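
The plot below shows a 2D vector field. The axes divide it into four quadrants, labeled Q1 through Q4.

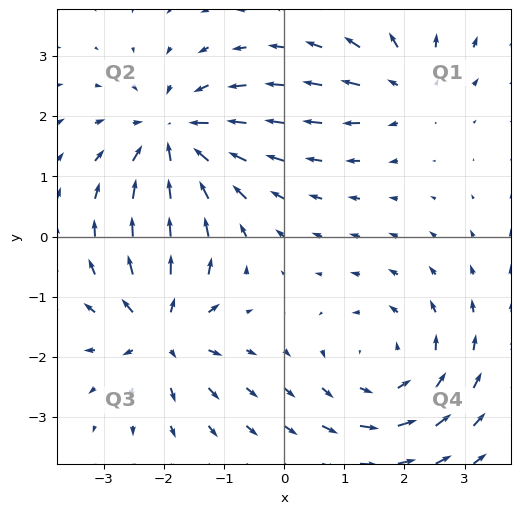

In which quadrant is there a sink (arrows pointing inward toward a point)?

Q2

The sink sits at approximately (-1.8, 1.6), which lies in quadrant Q2. The divergence there is about -5, negative as expected for a sink.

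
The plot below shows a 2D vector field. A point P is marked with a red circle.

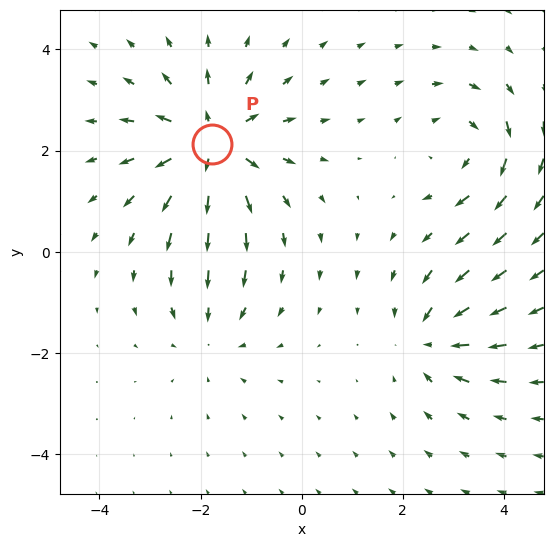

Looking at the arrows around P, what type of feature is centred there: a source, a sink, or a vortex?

At P (-1.8, 2.1) the arrows spread outward. Divergence about +5, curl ≈0 — positive divergence with near-zero curl is a source.

source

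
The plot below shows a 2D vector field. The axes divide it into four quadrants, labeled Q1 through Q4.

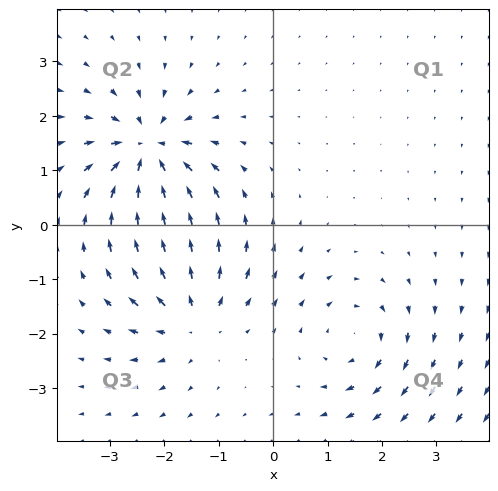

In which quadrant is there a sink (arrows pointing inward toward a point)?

Q2

The sink sits at approximately (-2.3, 1.4), which lies in quadrant Q2. The divergence there is about -6, negative as expected for a sink.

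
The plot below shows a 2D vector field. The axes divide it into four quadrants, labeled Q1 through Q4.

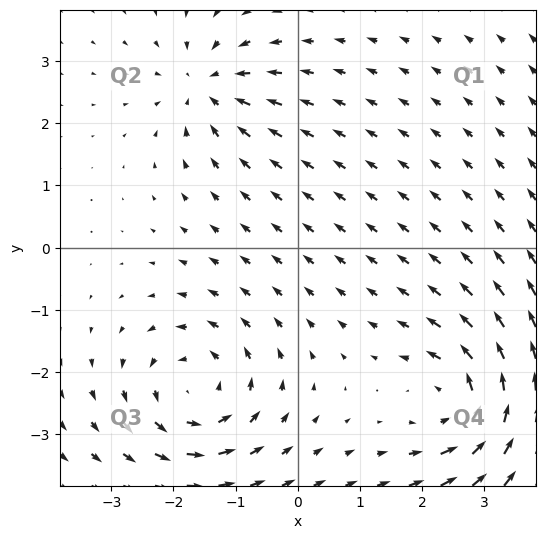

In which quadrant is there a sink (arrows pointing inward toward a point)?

Q2

The sink sits at approximately (-1.5, 2.6), which lies in quadrant Q2. The divergence there is about -5, negative as expected for a sink.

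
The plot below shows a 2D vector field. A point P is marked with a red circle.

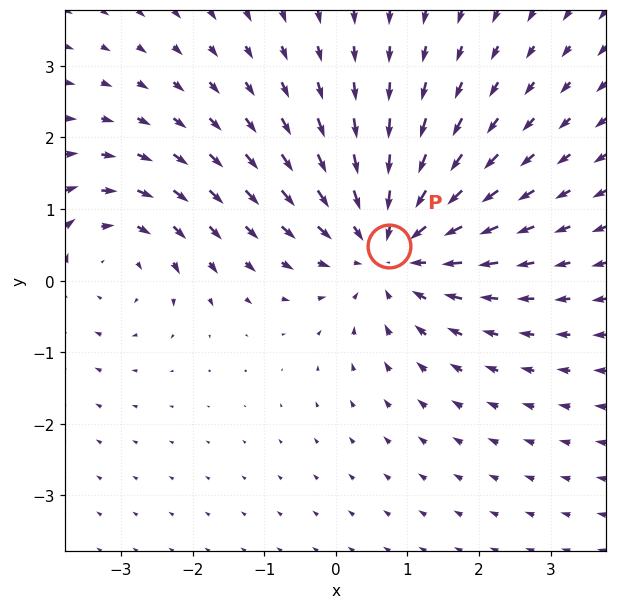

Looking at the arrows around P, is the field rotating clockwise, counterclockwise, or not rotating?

not rotating

Near P at (0.7, 0.5) the arrows show no circulation. The curl there is ≈0.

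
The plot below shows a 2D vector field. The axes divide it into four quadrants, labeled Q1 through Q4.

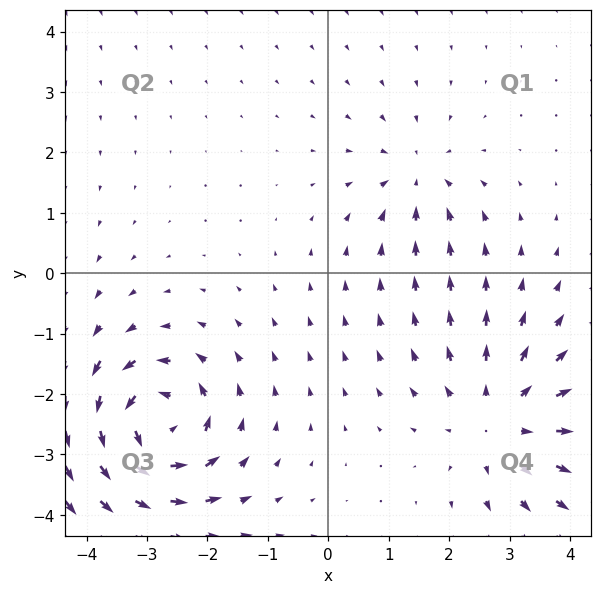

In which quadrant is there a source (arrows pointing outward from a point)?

Q4

The source sits at approximately (2.8, -2.4), which lies in quadrant Q4. The divergence there is about +3, positive as expected for a source.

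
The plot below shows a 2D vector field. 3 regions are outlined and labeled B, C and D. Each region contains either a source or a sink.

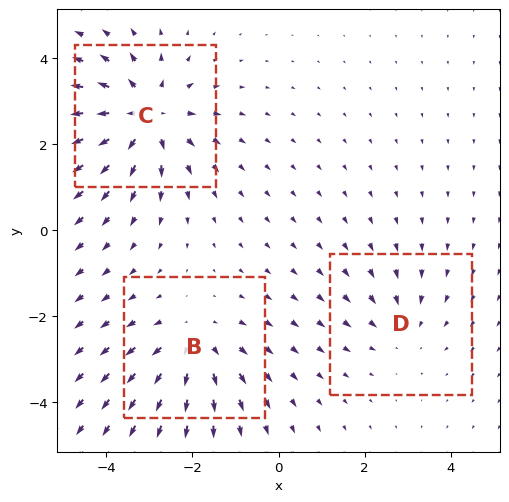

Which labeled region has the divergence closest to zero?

D

Divergence at each region's feature centre — B: about +3, C: about +4, D: about -2. Region D is closest to zero.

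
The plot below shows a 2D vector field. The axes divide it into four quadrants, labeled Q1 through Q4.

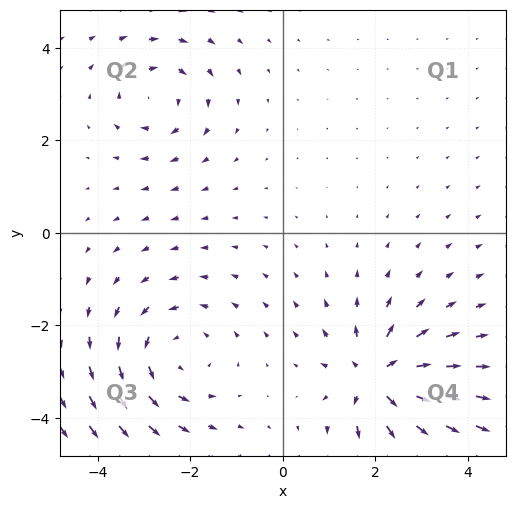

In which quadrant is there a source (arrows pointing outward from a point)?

The source sits at approximately (2.1, -3.1), which lies in quadrant Q4. The divergence there is about +5, positive as expected for a source.

Q4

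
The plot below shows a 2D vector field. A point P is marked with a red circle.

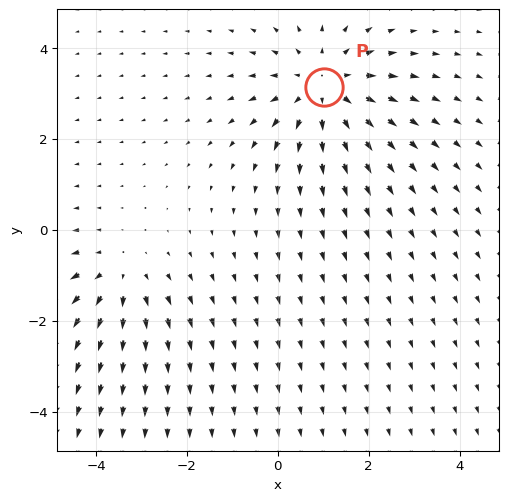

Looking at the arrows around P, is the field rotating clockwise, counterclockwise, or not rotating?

not rotating

Near P at (1.0, 3.1) the arrows show no circulation. The curl there is ≈0.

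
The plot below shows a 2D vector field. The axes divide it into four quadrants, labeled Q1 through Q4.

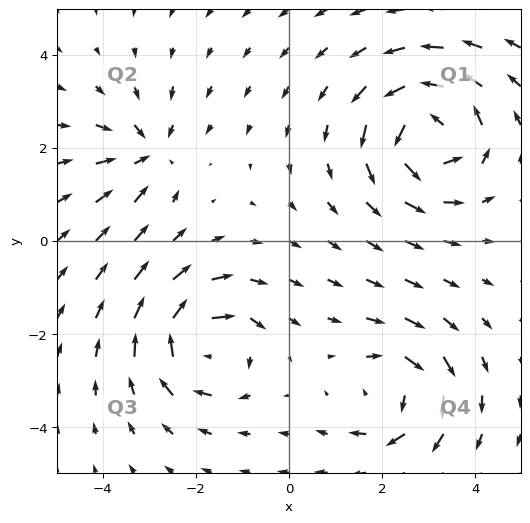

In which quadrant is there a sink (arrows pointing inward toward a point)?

Q2

The sink sits at approximately (-3.1, 1.9), which lies in quadrant Q2. The divergence there is about -4, negative as expected for a sink.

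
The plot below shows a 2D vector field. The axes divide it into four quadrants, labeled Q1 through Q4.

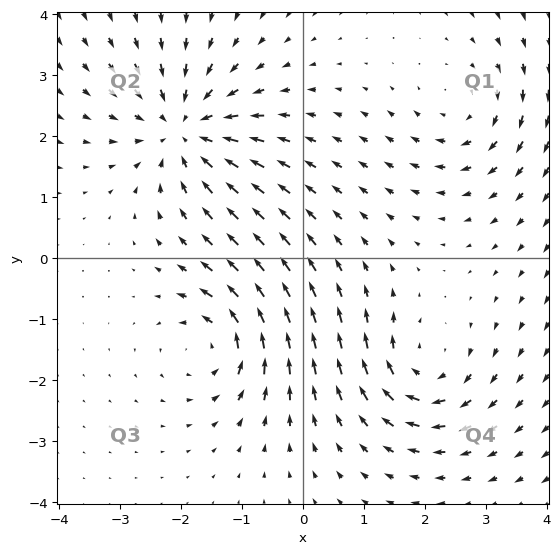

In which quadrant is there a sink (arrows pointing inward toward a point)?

Q2

The sink sits at approximately (-1.9, 2.1), which lies in quadrant Q2. The divergence there is about -5, negative as expected for a sink.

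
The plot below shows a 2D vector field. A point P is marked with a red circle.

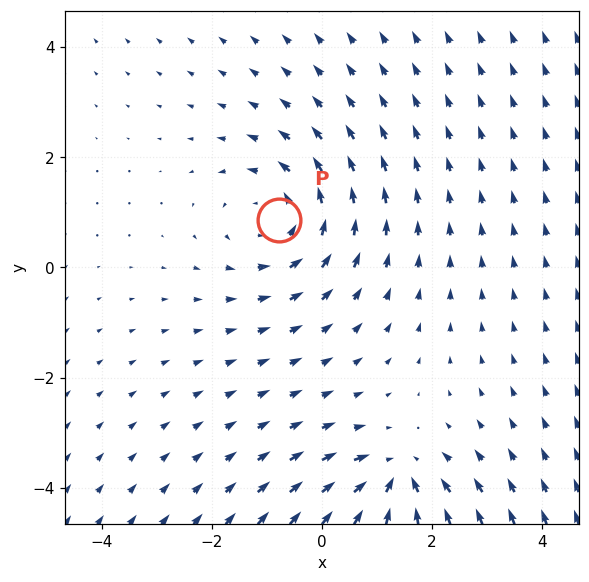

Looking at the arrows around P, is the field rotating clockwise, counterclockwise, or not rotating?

counterclockwise

Near P at (-0.8, 0.9) the arrows circulate counterclockwise. The curl (z-component) there is about +3; positive curl means counterclockwise rotation.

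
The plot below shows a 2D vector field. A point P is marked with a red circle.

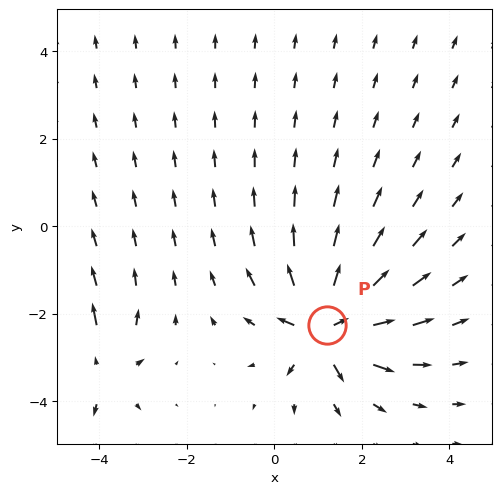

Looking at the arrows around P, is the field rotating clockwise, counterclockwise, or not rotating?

not rotating

Near P at (1.2, -2.3) the arrows show no circulation. The curl there is ≈0.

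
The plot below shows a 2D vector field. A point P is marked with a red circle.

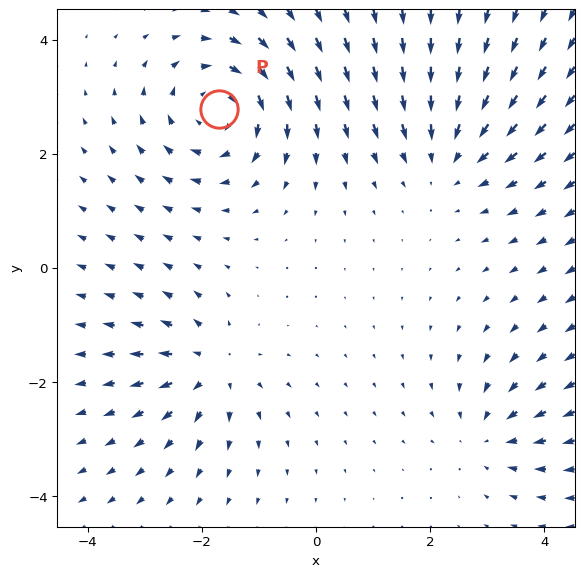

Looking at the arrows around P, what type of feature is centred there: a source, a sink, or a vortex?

At P (-1.7, 2.8) the arrows circulate clockwise. Divergence ≈0, curl about -5 — near-zero divergence with nonzero curl is a vortex.

vortex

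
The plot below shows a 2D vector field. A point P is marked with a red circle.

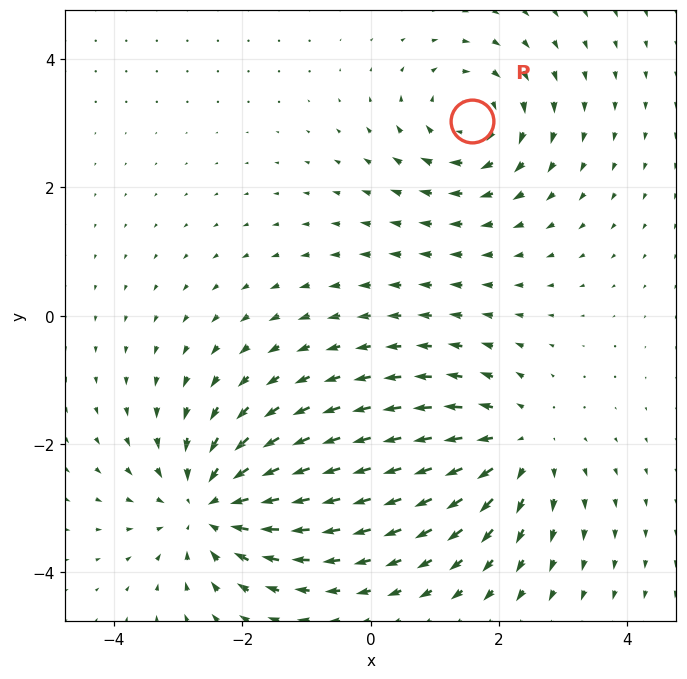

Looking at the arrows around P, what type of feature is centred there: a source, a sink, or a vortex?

vortex

At P (1.6, 3.0) the arrows circulate clockwise. Divergence ≈0, curl about -4 — near-zero divergence with nonzero curl is a vortex.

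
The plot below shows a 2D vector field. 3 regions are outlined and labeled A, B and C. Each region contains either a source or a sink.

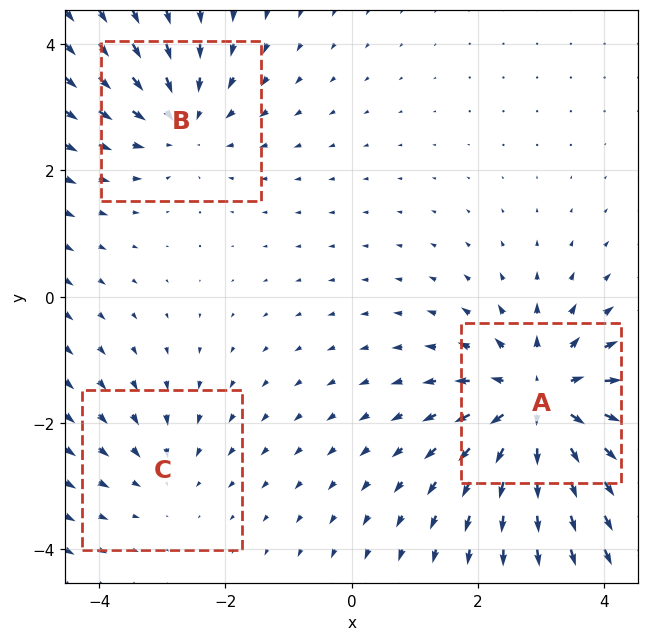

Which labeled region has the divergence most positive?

A

Divergence at each region's feature centre — A: about +5, B: about -3, C: about -2. Region A is most positive.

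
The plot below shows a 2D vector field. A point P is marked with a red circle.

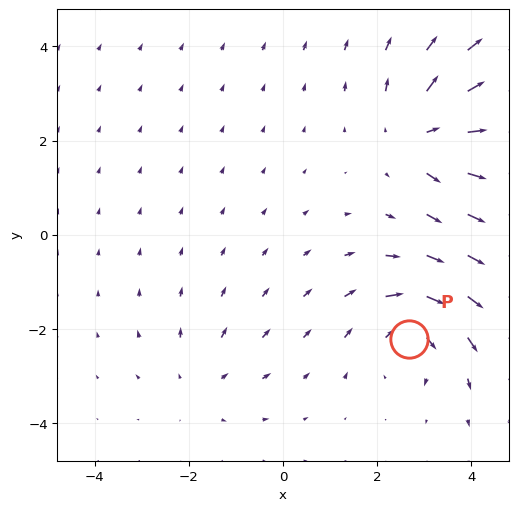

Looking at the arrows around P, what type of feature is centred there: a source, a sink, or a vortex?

vortex

At P (2.7, -2.2) the arrows circulate clockwise. Divergence ≈0, curl about -5 — near-zero divergence with nonzero curl is a vortex.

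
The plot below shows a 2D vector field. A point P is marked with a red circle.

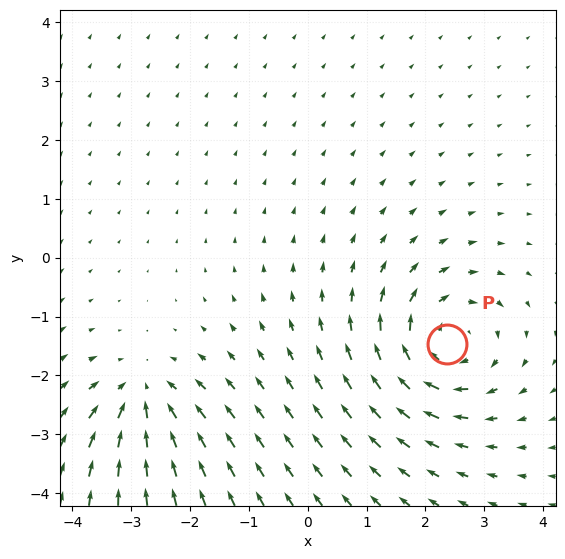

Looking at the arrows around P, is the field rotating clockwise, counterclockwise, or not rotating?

clockwise

Near P at (2.4, -1.5) the arrows circulate clockwise. The curl (z-component) there is about -4; negative curl means clockwise rotation.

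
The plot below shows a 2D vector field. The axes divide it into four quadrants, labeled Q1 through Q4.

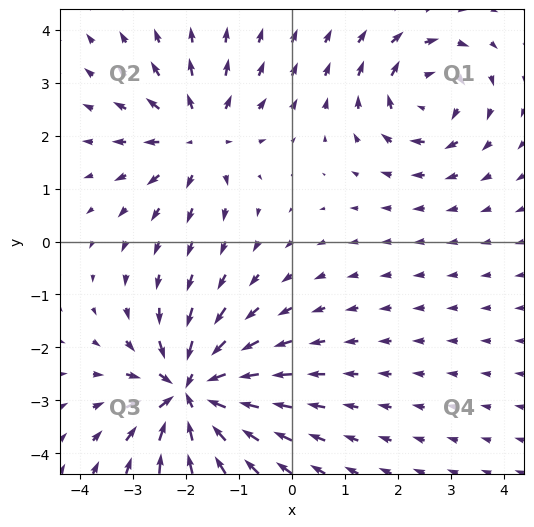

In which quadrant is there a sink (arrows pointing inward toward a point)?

The sink sits at approximately (-1.9, -2.9), which lies in quadrant Q3. The divergence there is about -5, negative as expected for a sink.

Q3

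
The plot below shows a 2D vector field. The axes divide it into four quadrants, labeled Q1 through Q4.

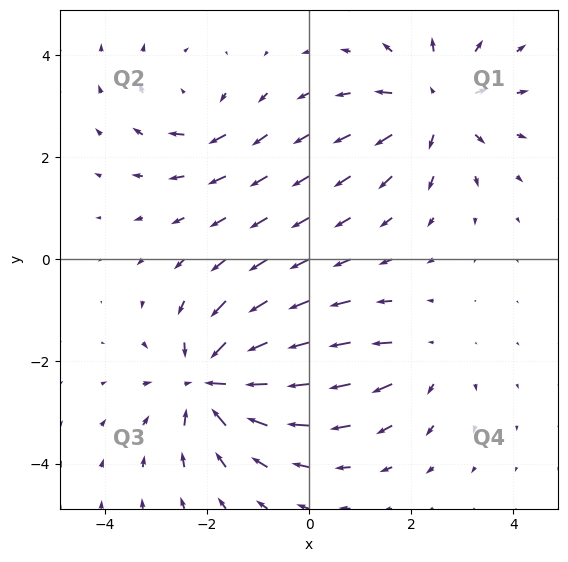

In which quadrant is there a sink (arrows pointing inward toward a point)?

The sink sits at approximately (-1.9, -2.4), which lies in quadrant Q3. The divergence there is about -6, negative as expected for a sink.

Q3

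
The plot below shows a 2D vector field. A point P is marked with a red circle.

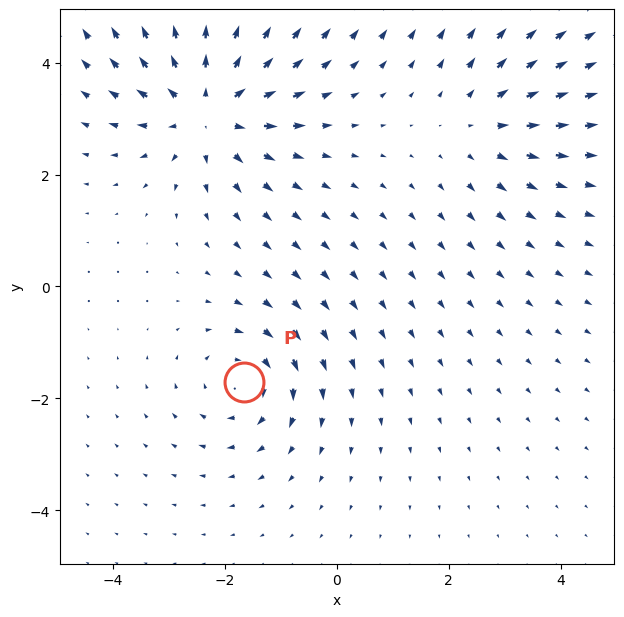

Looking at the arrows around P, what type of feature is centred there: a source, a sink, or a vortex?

vortex

At P (-1.7, -1.7) the arrows circulate clockwise. Divergence ≈0, curl about -3 — near-zero divergence with nonzero curl is a vortex.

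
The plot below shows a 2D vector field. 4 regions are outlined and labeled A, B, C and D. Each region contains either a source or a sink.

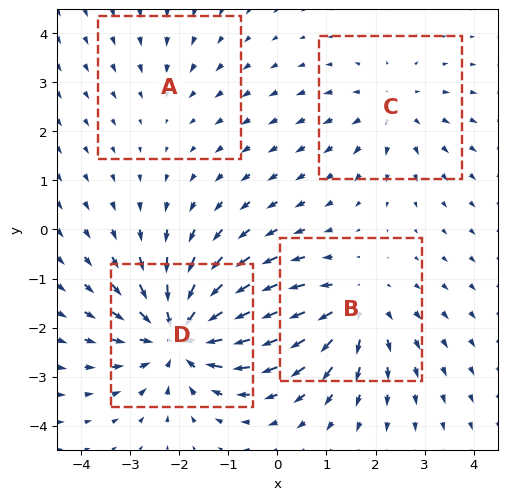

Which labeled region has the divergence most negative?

D

Divergence at each region's feature centre — A: about -2, B: about +4, C: about +3, D: about -7. Region D is most negative.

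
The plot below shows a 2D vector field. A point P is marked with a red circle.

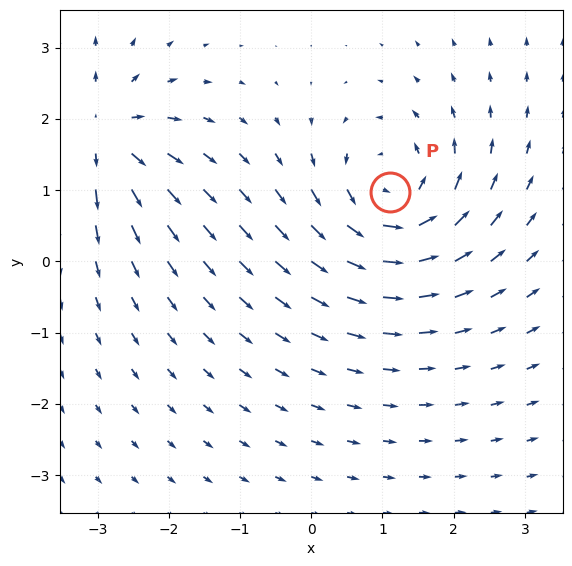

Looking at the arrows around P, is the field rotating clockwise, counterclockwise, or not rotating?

counterclockwise

Near P at (1.1, 1.0) the arrows circulate counterclockwise. The curl (z-component) there is about +6; positive curl means counterclockwise rotation.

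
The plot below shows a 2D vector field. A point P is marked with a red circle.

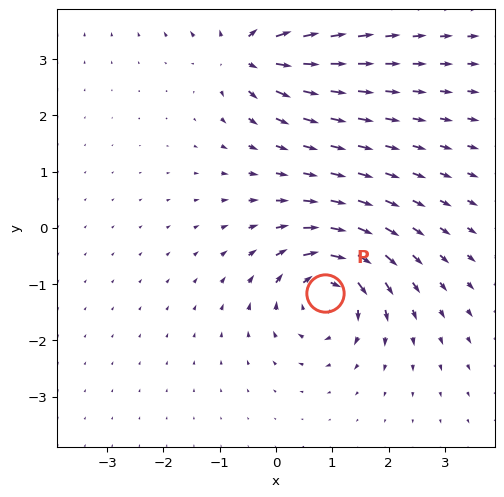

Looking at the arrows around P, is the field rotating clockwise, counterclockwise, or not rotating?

clockwise

Near P at (0.9, -1.2) the arrows circulate clockwise. The curl (z-component) there is about -5; negative curl means clockwise rotation.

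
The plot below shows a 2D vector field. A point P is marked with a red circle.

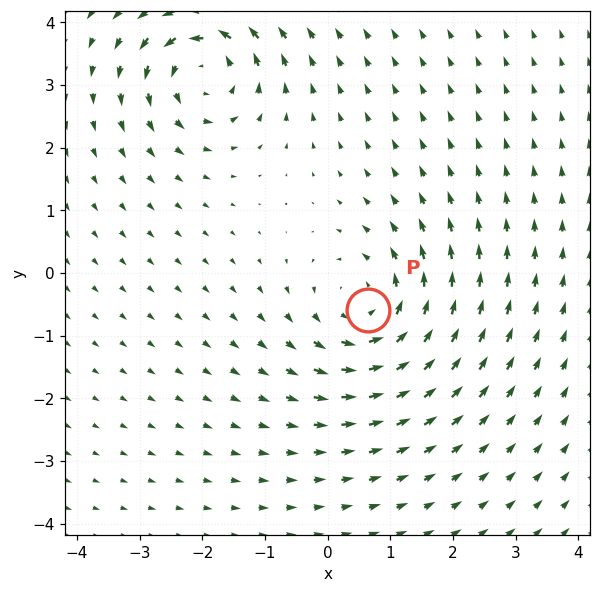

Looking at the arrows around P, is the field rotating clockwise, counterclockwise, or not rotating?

Near P at (0.7, -0.6) the arrows circulate counterclockwise. The curl (z-component) there is about +4; positive curl means counterclockwise rotation.

counterclockwise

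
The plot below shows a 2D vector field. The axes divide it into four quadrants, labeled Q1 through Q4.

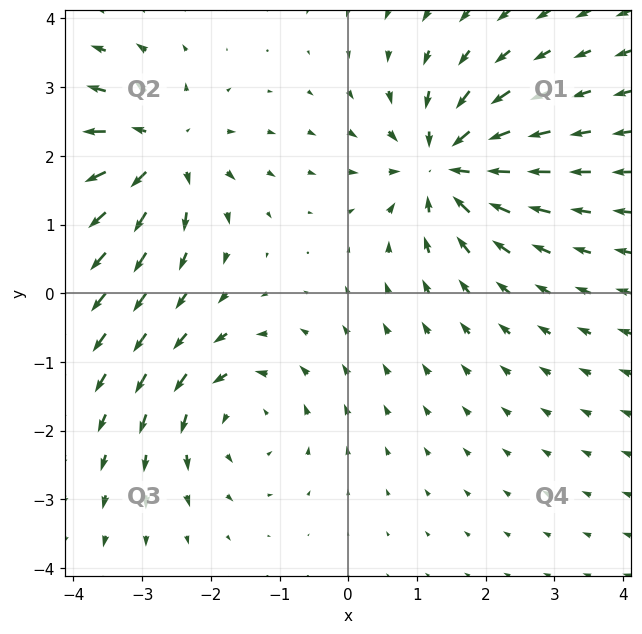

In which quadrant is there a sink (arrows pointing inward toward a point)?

Q1

The sink sits at approximately (1.4, 1.8), which lies in quadrant Q1. The divergence there is about -5, negative as expected for a sink.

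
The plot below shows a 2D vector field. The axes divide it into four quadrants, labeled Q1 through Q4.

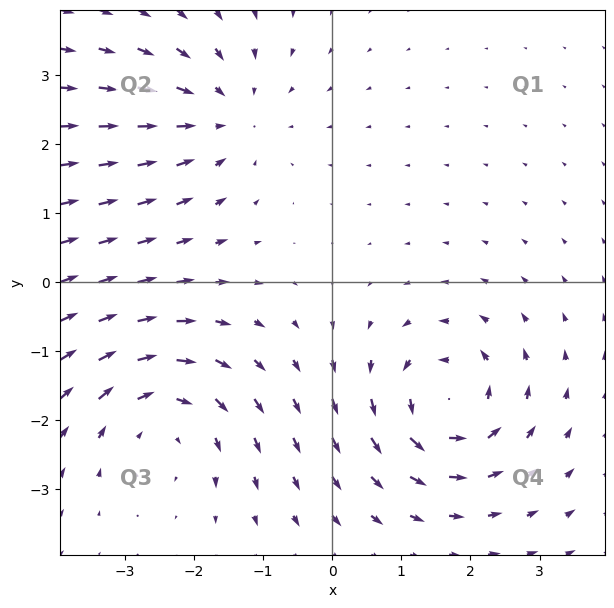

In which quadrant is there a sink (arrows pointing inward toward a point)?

The sink sits at approximately (-1.6, 2.4), which lies in quadrant Q2. The divergence there is about -3, negative as expected for a sink.

Q2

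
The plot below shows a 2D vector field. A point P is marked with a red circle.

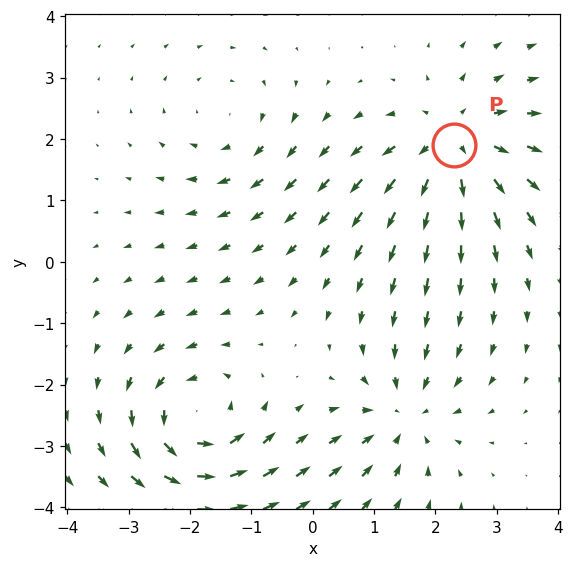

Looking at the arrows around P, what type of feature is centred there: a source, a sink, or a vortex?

source

At P (2.3, 1.9) the arrows spread outward. Divergence about +4, curl ≈0 — positive divergence with near-zero curl is a source.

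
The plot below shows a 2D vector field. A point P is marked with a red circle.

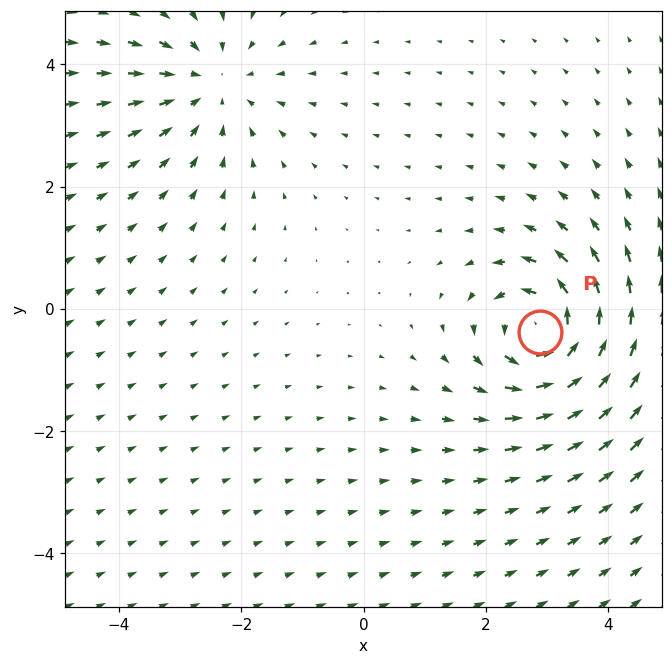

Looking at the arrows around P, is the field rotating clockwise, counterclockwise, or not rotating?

Near P at (2.9, -0.4) the arrows circulate counterclockwise. The curl (z-component) there is about +6; positive curl means counterclockwise rotation.

counterclockwise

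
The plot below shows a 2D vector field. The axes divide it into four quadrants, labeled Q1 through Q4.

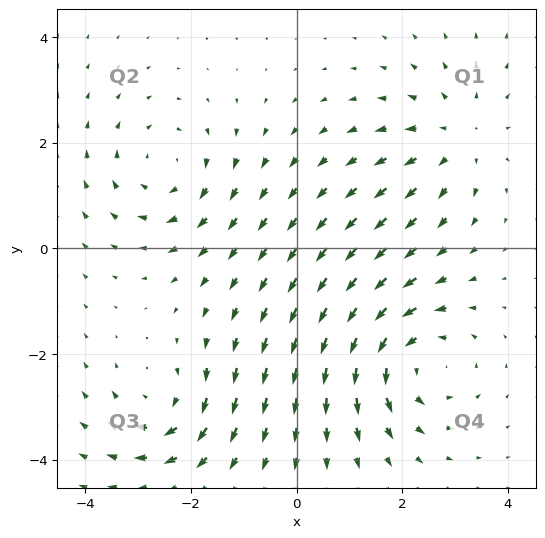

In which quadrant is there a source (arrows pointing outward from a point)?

The source sits at approximately (3.0, 2.1), which lies in quadrant Q1. The divergence there is about +3, positive as expected for a source.

Q1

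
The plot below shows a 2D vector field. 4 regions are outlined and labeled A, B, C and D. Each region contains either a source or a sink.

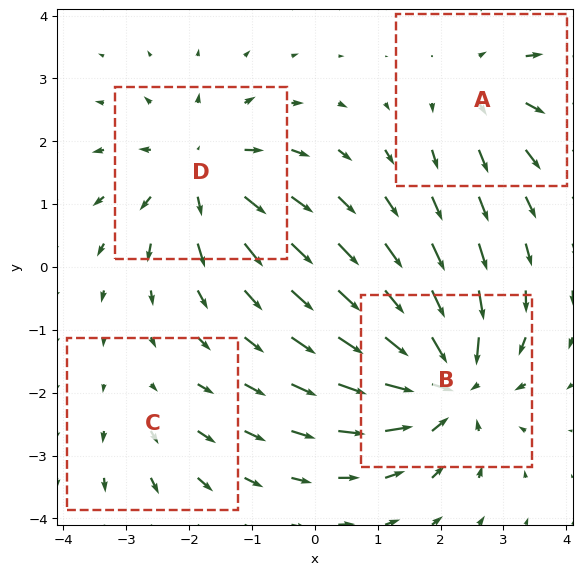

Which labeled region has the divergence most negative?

Divergence at each region's feature centre — A: about +3, B: about -7, C: about +2, D: about +5. Region B is most negative.

B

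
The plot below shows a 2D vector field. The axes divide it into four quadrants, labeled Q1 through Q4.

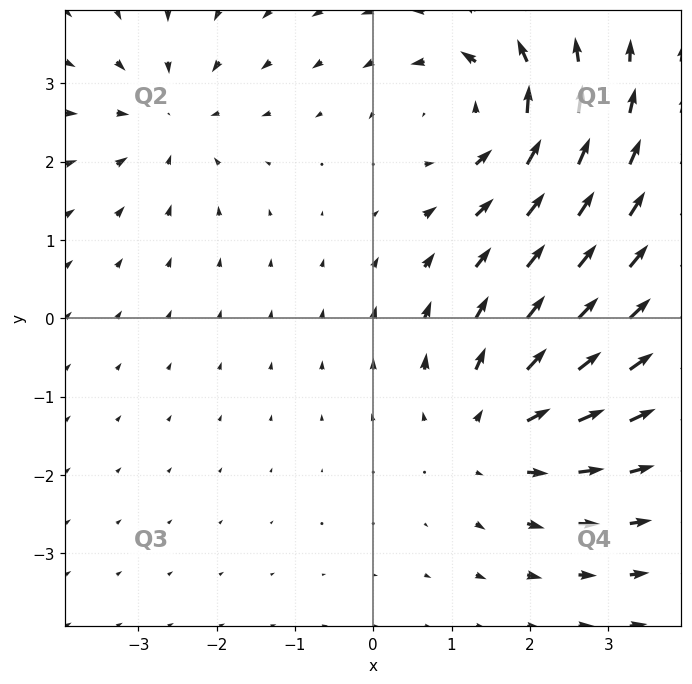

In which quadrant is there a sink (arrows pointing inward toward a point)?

Q2

The sink sits at approximately (-2.6, 2.5), which lies in quadrant Q2. The divergence there is about -3, negative as expected for a sink.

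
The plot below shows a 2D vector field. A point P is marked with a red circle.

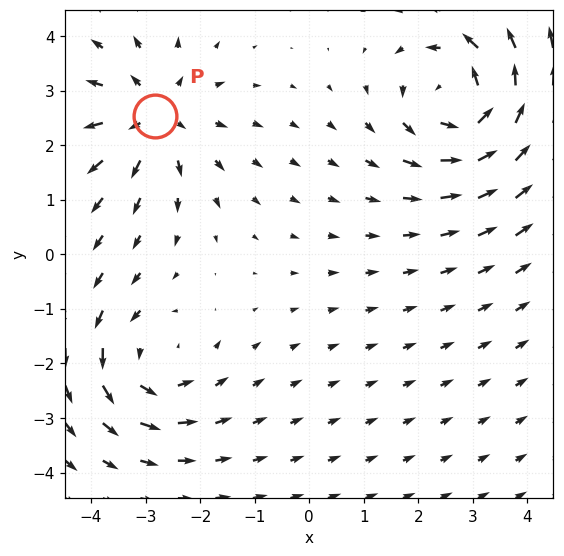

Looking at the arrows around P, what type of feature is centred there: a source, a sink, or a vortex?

At P (-2.8, 2.5) the arrows spread outward. Divergence about +4, curl ≈0 — positive divergence with near-zero curl is a source.

source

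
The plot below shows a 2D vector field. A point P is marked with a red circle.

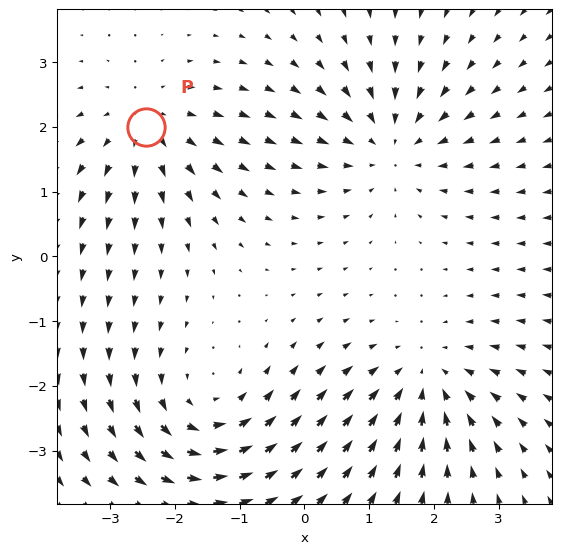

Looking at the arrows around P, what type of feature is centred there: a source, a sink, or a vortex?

At P (-2.4, 2.0) the arrows spread outward. Divergence about +3, curl ≈0 — positive divergence with near-zero curl is a source.

source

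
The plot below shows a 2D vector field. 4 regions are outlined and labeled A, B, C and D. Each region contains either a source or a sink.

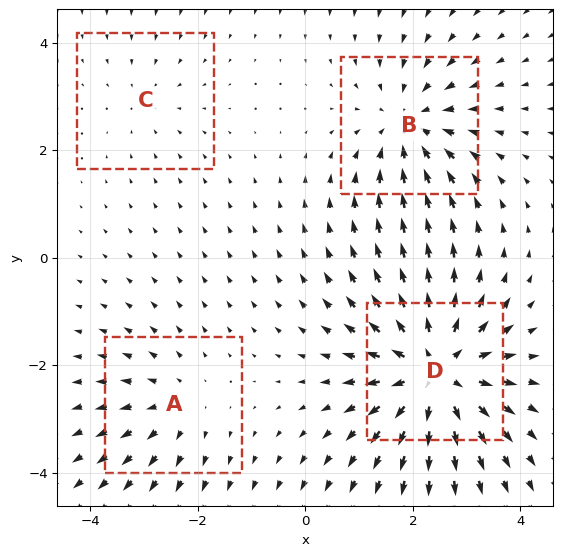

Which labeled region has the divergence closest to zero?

C

Divergence at each region's feature centre — A: about +3, B: about -4, C: about -2, D: about +7. Region C is closest to zero.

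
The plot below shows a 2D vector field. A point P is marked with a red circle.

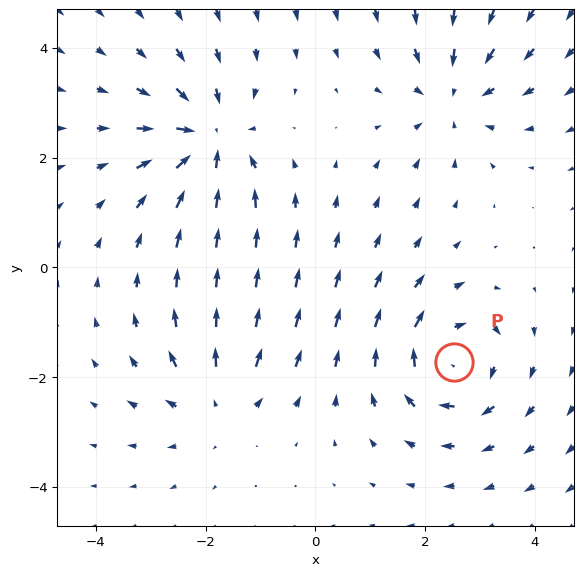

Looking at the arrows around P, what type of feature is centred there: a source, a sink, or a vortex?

At P (2.5, -1.7) the arrows circulate clockwise. Divergence ≈0, curl about -5 — near-zero divergence with nonzero curl is a vortex.

vortex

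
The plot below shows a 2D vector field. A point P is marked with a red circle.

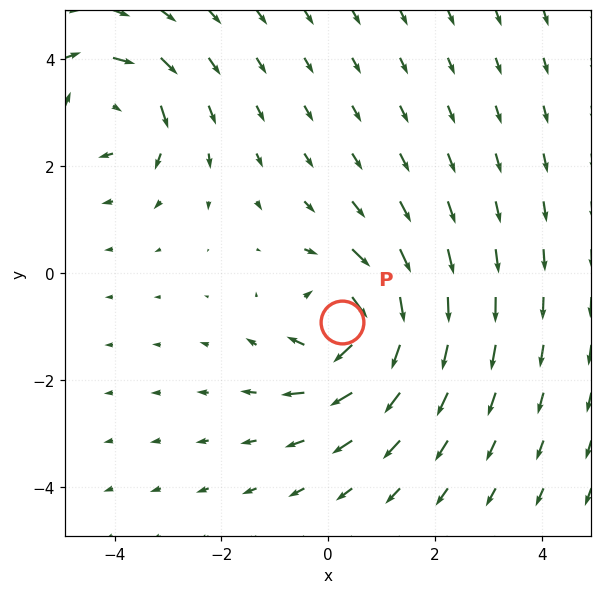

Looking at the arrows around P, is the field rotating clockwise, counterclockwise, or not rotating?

Near P at (0.3, -0.9) the arrows circulate clockwise. The curl (z-component) there is about -5; negative curl means clockwise rotation.

clockwise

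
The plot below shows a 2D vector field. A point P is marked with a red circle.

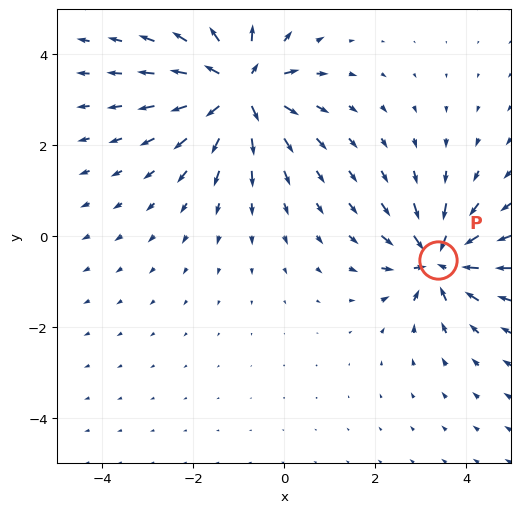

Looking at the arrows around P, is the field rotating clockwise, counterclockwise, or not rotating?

not rotating

Near P at (3.4, -0.5) the arrows show no circulation. The curl there is ≈0.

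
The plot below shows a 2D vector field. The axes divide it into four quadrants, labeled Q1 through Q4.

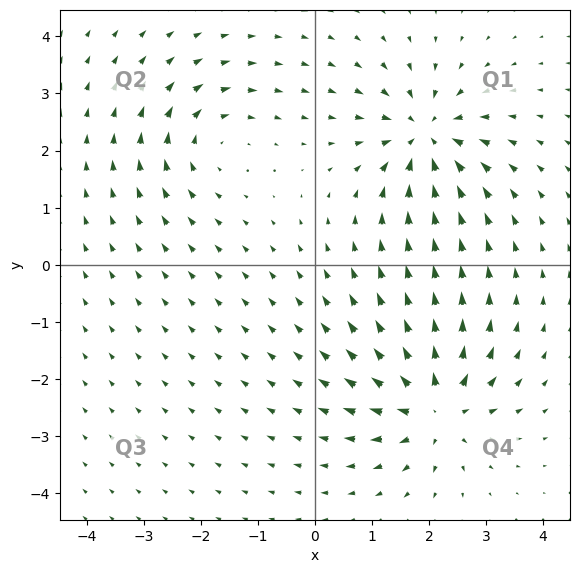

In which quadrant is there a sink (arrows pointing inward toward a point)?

The sink sits at approximately (1.9, 2.3), which lies in quadrant Q1. The divergence there is about -5, negative as expected for a sink.

Q1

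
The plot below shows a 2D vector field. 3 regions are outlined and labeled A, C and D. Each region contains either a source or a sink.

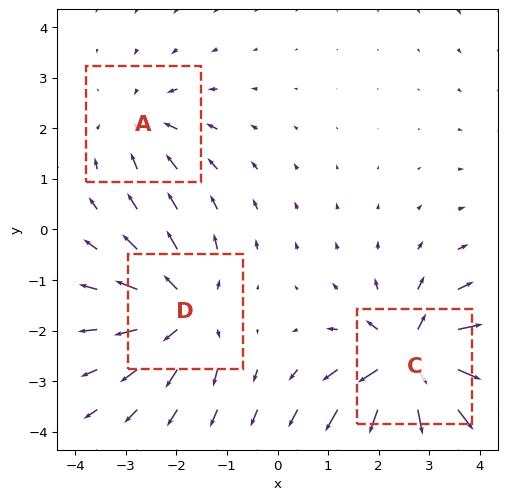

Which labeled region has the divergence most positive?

C

Divergence at each region's feature centre — A: about -2, C: about +6, D: about +4. Region C is most positive.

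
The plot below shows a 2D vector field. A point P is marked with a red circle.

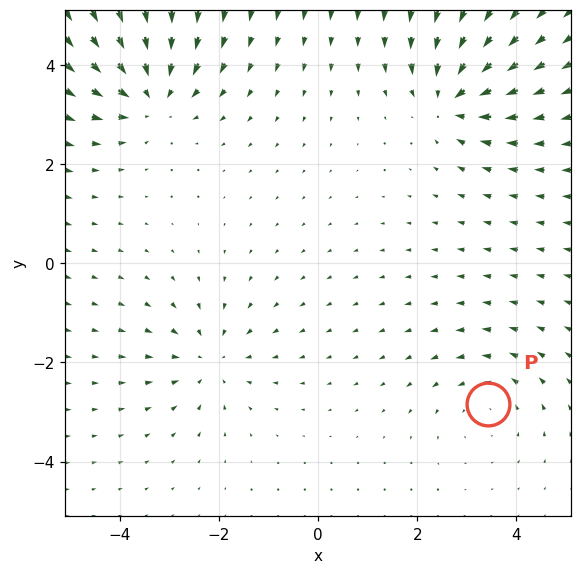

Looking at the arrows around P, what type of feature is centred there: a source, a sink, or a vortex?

vortex

At P (3.4, -2.8) the arrows circulate counterclockwise. Divergence ≈0, curl about +3 — near-zero divergence with nonzero curl is a vortex.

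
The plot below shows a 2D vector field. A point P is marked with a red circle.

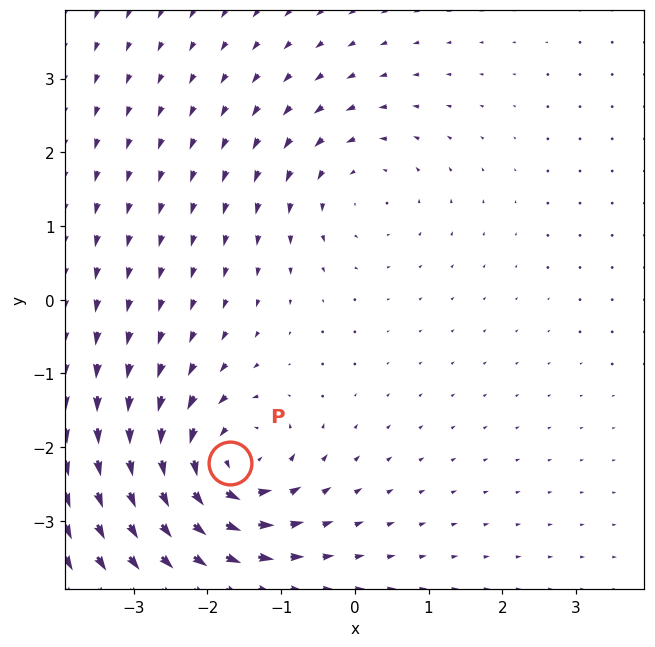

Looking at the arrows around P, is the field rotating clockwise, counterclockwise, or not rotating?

Near P at (-1.7, -2.2) the arrows circulate counterclockwise. The curl (z-component) there is about +7; positive curl means counterclockwise rotation.

counterclockwise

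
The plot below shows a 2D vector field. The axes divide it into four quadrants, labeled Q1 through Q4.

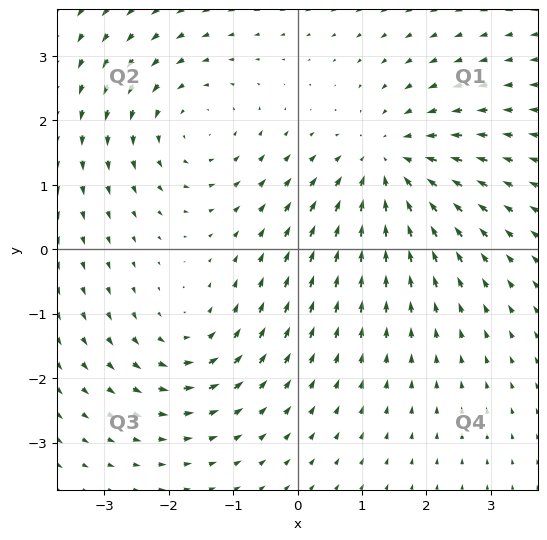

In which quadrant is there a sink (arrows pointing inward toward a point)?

Q1

The sink sits at approximately (1.4, 1.3), which lies in quadrant Q1. The divergence there is about -4, negative as expected for a sink.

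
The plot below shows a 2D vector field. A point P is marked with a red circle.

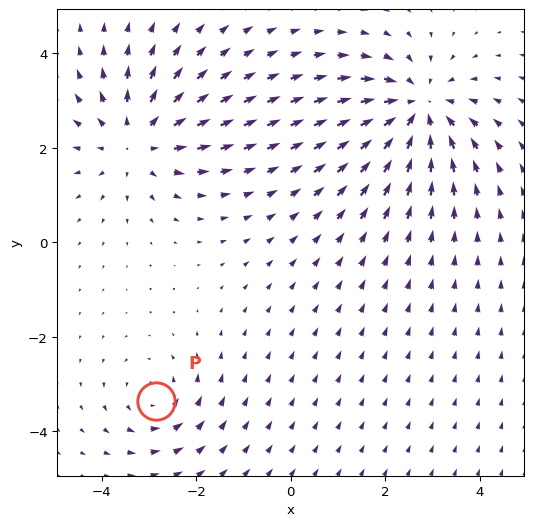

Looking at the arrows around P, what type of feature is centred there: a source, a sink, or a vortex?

vortex

At P (-2.9, -3.4) the arrows circulate counterclockwise. Divergence ≈0, curl about +3 — near-zero divergence with nonzero curl is a vortex.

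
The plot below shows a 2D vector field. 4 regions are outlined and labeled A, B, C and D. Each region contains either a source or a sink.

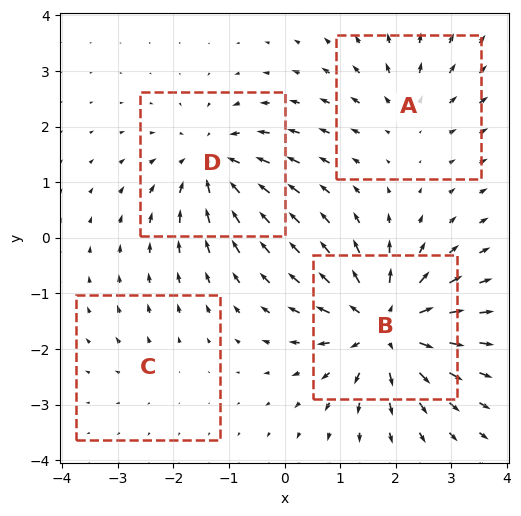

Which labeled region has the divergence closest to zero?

Divergence at each region's feature centre — A: about +3, B: about +7, C: about +2, D: about -5. Region C is closest to zero.

C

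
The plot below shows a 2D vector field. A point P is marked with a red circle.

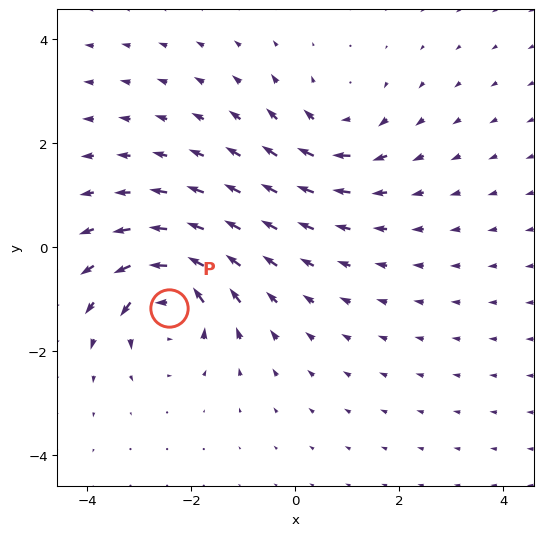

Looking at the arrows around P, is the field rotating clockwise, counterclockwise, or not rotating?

Near P at (-2.4, -1.2) the arrows circulate counterclockwise. The curl (z-component) there is about +6; positive curl means counterclockwise rotation.

counterclockwise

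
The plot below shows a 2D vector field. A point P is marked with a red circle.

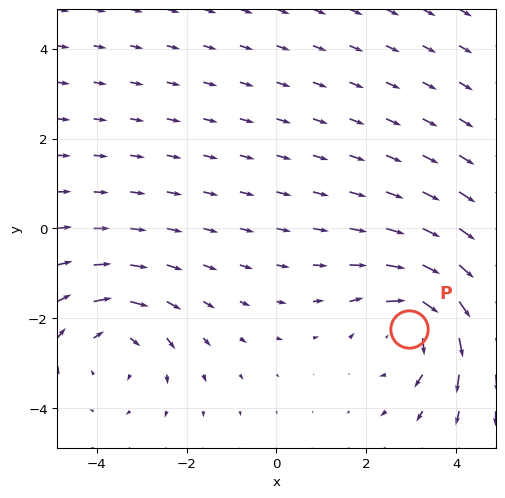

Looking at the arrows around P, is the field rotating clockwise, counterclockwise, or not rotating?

clockwise

Near P at (3.0, -2.2) the arrows circulate clockwise. The curl (z-component) there is about -5; negative curl means clockwise rotation.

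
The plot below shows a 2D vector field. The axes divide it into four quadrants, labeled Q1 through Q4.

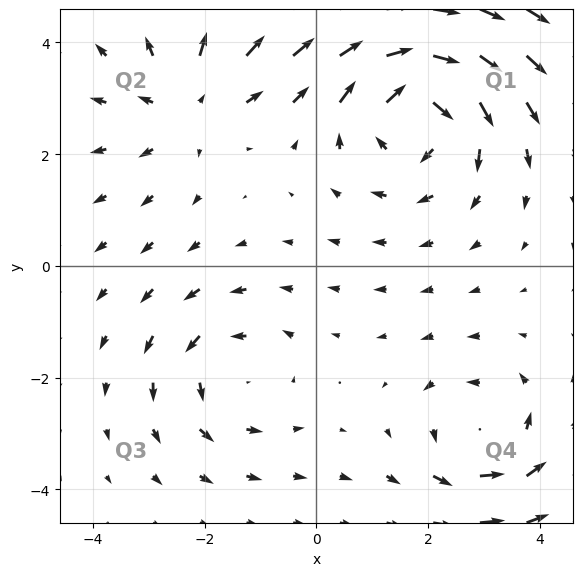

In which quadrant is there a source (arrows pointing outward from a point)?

The source sits at approximately (-2.3, 2.9), which lies in quadrant Q2. The divergence there is about +3, positive as expected for a source.

Q2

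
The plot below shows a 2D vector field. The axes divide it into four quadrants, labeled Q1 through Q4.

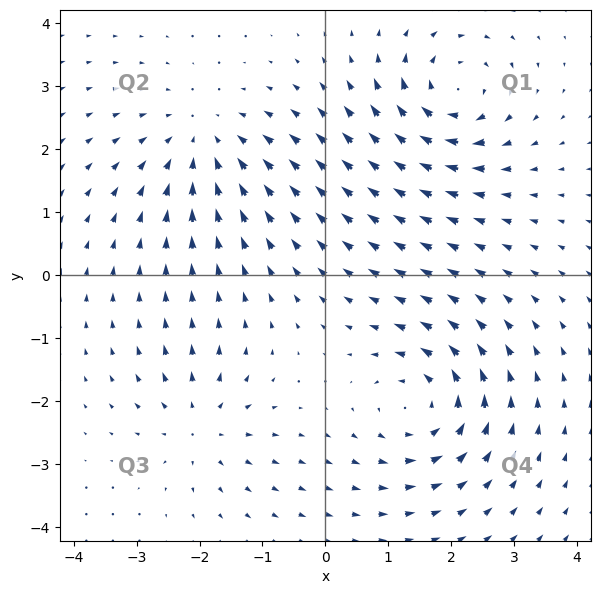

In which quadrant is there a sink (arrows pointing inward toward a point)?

The sink sits at approximately (-1.9, 2.1), which lies in quadrant Q2. The divergence there is about -4, negative as expected for a sink.

Q2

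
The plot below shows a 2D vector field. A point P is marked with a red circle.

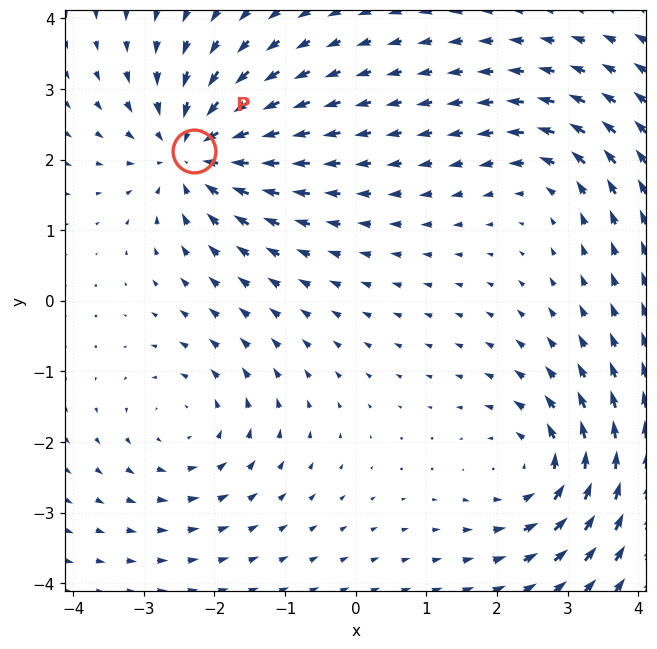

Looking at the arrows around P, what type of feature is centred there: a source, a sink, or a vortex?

sink

At P (-2.3, 2.1) the arrows converge inward. Divergence about -6, curl ≈0 — negative divergence with near-zero curl is a sink.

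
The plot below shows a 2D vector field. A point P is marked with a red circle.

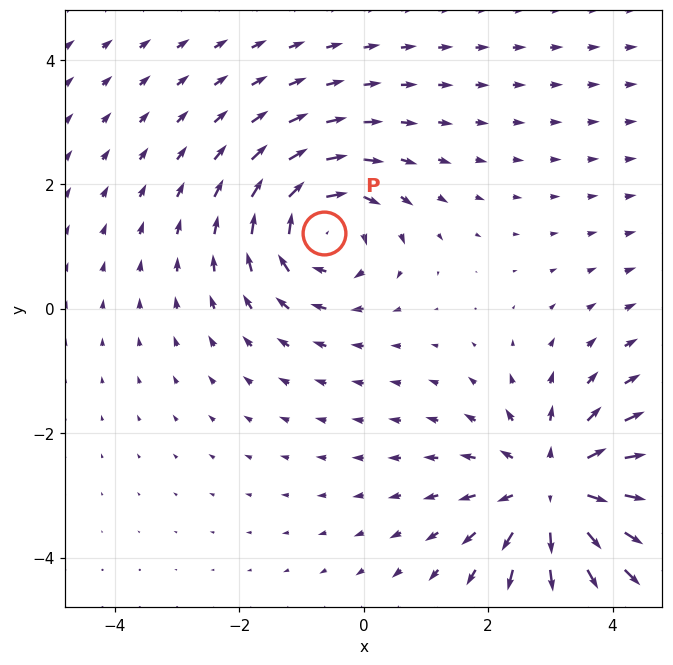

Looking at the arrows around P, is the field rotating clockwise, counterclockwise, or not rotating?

Near P at (-0.6, 1.2) the arrows circulate clockwise. The curl (z-component) there is about -4; negative curl means clockwise rotation.

clockwise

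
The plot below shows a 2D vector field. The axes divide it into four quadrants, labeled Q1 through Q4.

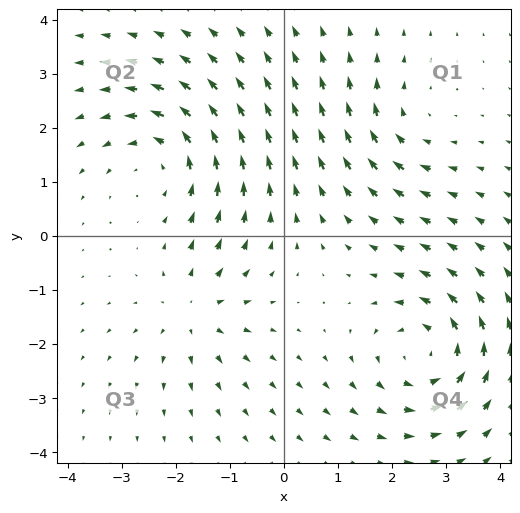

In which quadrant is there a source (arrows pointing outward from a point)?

Q3

The source sits at approximately (-1.7, -1.4), which lies in quadrant Q3. The divergence there is about +3, positive as expected for a source.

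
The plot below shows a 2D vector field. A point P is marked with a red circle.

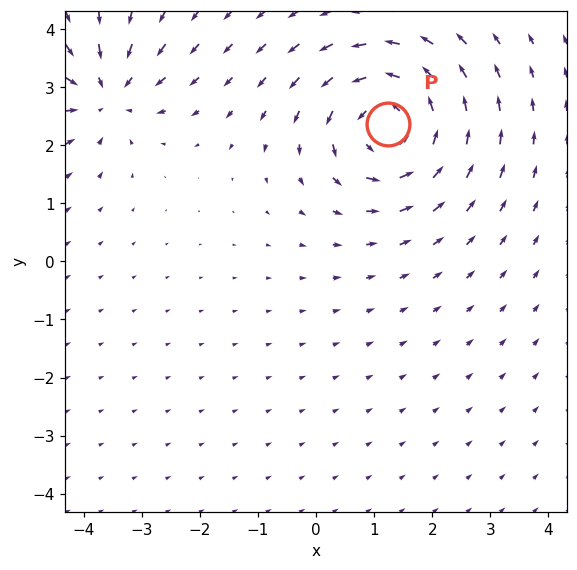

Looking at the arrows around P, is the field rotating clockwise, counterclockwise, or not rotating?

Near P at (1.2, 2.4) the arrows circulate counterclockwise. The curl (z-component) there is about +5; positive curl means counterclockwise rotation.

counterclockwise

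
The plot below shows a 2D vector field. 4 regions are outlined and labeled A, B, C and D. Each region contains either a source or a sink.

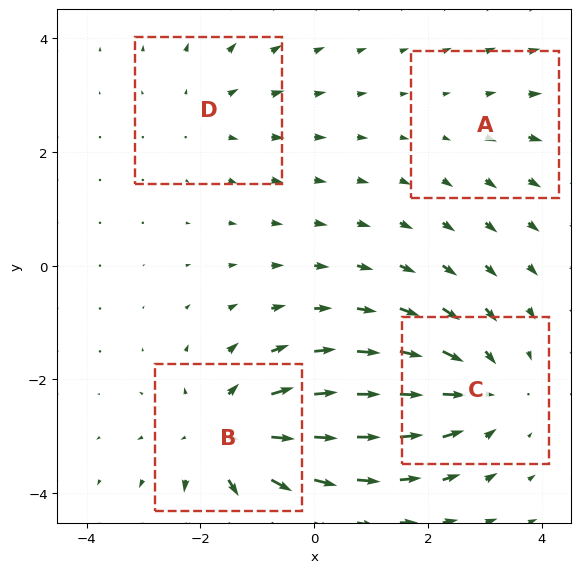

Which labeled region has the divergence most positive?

Divergence at each region's feature centre — A: about +2, B: about +6, C: about -5, D: about +3. Region B is most positive.

B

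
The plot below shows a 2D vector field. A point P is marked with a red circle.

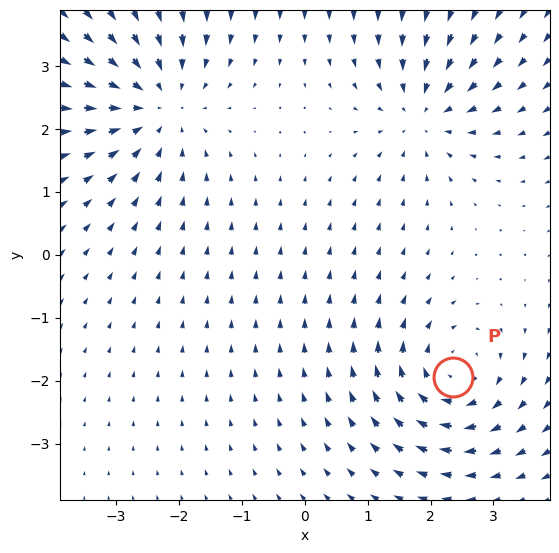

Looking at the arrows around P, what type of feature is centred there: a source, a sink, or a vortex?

At P (2.4, -1.9) the arrows circulate clockwise. Divergence ≈0, curl about -4 — near-zero divergence with nonzero curl is a vortex.

vortex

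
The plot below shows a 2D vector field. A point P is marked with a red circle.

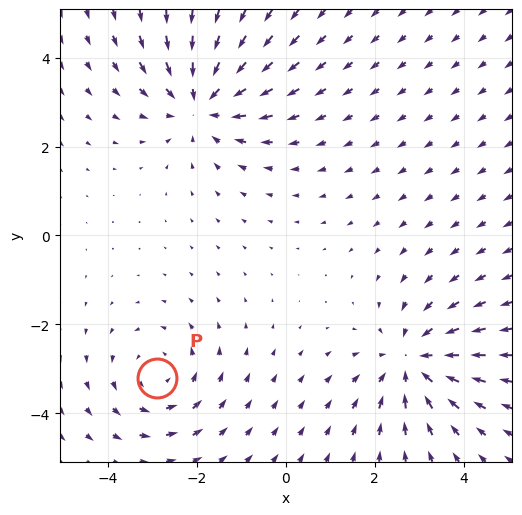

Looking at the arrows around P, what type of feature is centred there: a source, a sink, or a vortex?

vortex

At P (-2.9, -3.2) the arrows circulate counterclockwise. Divergence ≈0, curl about +2 — near-zero divergence with nonzero curl is a vortex.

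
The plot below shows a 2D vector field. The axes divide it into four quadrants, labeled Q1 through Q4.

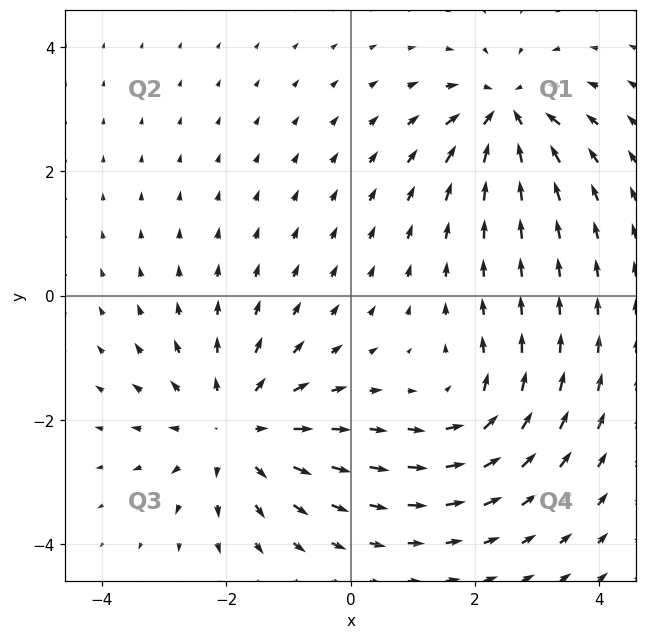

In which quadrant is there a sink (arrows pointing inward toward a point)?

The sink sits at approximately (2.5, 2.9), which lies in quadrant Q1. The divergence there is about -4, negative as expected for a sink.

Q1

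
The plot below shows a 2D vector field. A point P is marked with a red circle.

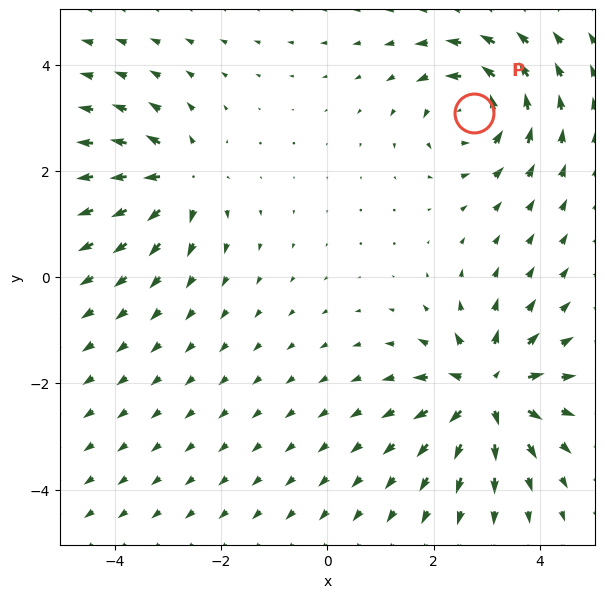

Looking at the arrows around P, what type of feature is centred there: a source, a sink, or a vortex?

At P (2.8, 3.1) the arrows circulate counterclockwise. Divergence ≈0, curl about +5 — near-zero divergence with nonzero curl is a vortex.

vortex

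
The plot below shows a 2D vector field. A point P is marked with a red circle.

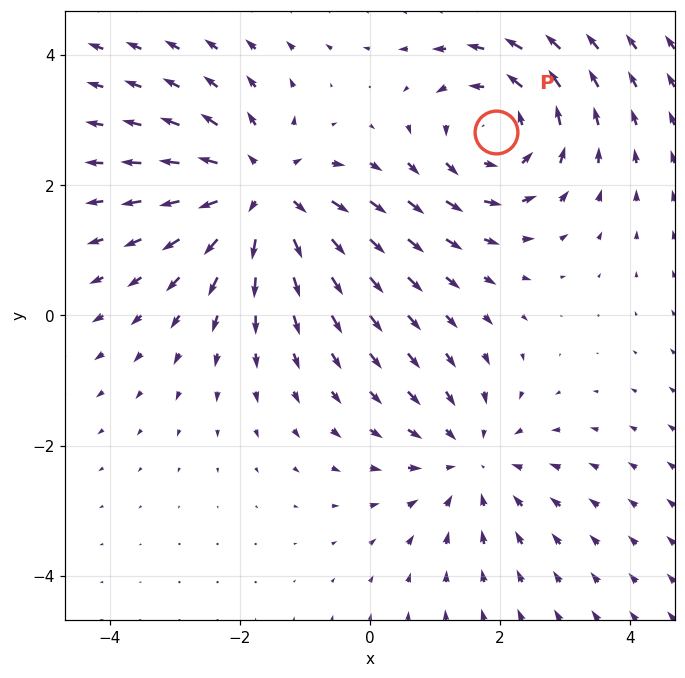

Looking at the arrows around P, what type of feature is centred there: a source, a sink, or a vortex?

At P (1.9, 2.8) the arrows circulate counterclockwise. Divergence ≈0, curl about +3 — near-zero divergence with nonzero curl is a vortex.

vortex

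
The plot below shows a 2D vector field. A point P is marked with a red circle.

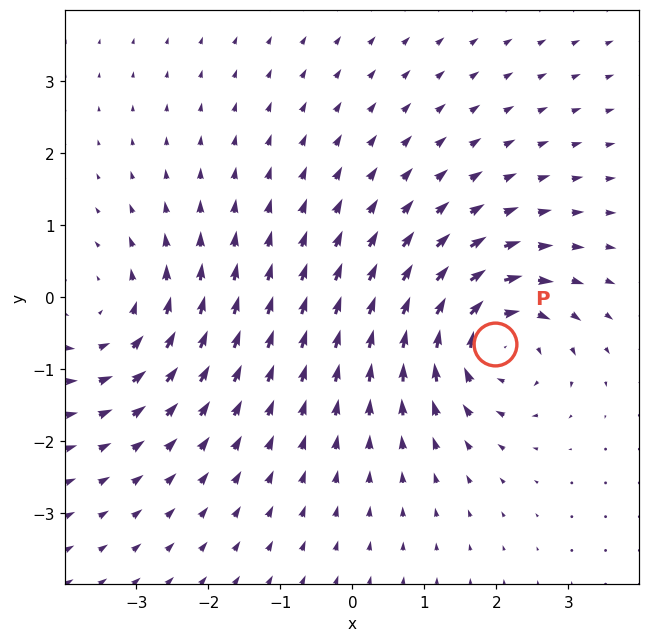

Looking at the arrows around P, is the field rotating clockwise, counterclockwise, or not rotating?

clockwise

Near P at (2.0, -0.6) the arrows circulate clockwise. The curl (z-component) there is about -5; negative curl means clockwise rotation.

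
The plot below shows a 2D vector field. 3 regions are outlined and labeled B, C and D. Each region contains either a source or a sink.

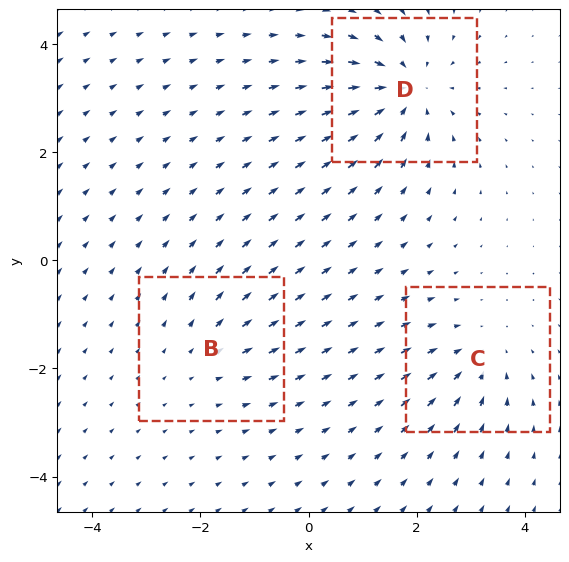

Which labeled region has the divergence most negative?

Divergence at each region's feature centre — B: about +2, C: about -3, D: about -5. Region D is most negative.

D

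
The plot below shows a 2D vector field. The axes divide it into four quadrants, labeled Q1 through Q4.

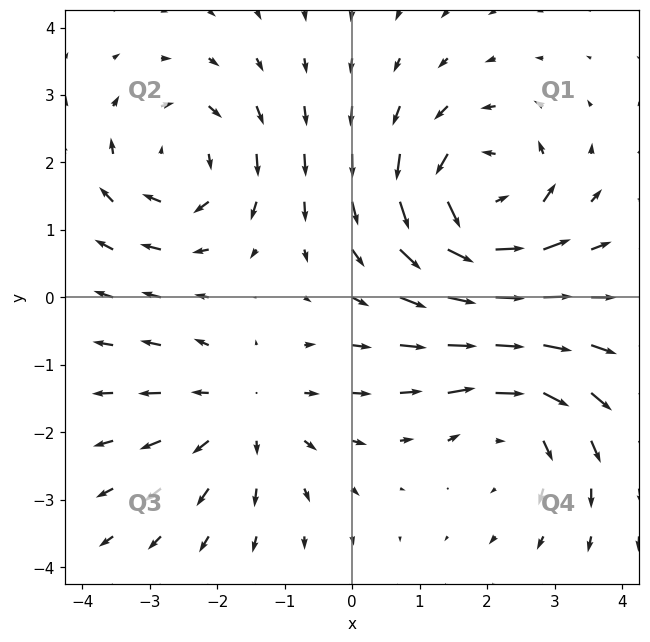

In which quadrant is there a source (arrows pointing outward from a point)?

Q3

The source sits at approximately (-1.6, -1.7), which lies in quadrant Q3. The divergence there is about +3, positive as expected for a source.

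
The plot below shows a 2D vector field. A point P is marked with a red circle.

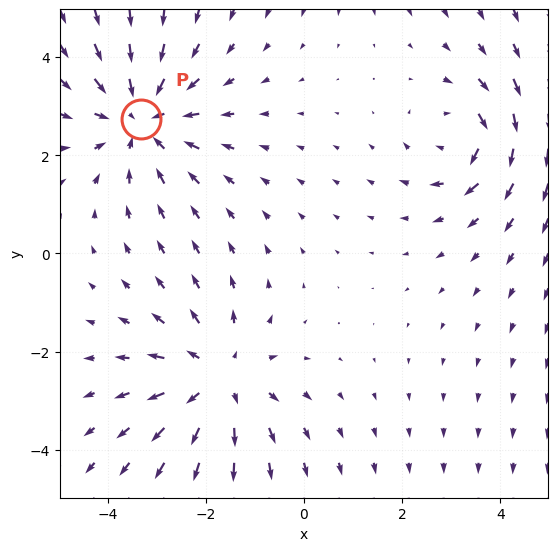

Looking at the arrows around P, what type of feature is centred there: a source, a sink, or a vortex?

sink

At P (-3.3, 2.7) the arrows converge inward. Divergence about -3, curl ≈0 — negative divergence with near-zero curl is a sink.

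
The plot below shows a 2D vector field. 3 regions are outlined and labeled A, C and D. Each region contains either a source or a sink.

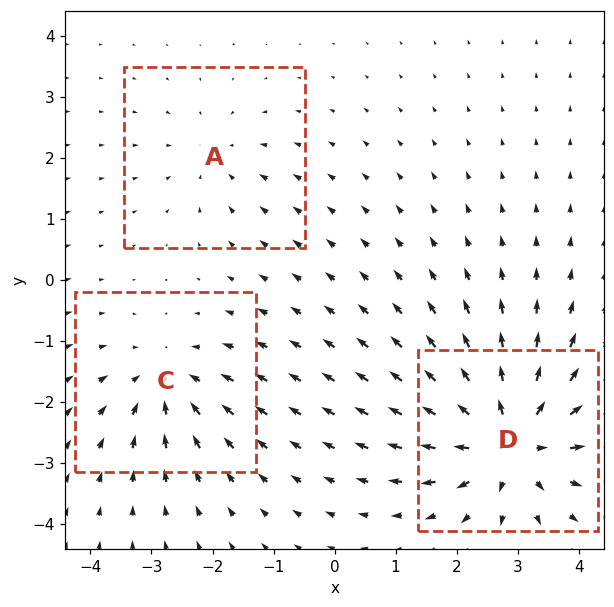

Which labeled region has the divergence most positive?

D

Divergence at each region's feature centre — A: about -2, C: about -3, D: about +6. Region D is most positive.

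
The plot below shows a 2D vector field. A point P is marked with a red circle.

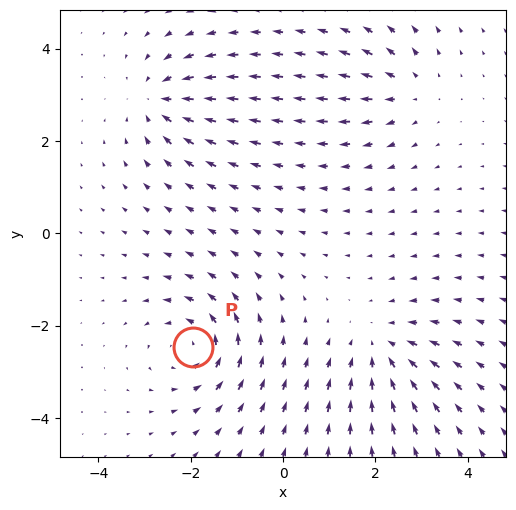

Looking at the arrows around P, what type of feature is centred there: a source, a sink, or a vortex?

At P (-1.9, -2.5) the arrows circulate counterclockwise. Divergence ≈0, curl about +5 — near-zero divergence with nonzero curl is a vortex.

vortex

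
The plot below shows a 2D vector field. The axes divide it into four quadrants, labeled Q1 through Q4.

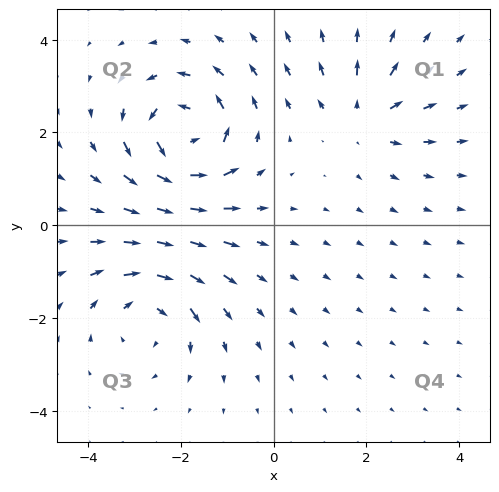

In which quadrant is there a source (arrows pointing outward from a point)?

Q1

The source sits at approximately (2.0, 2.3), which lies in quadrant Q1. The divergence there is about +3, positive as expected for a source.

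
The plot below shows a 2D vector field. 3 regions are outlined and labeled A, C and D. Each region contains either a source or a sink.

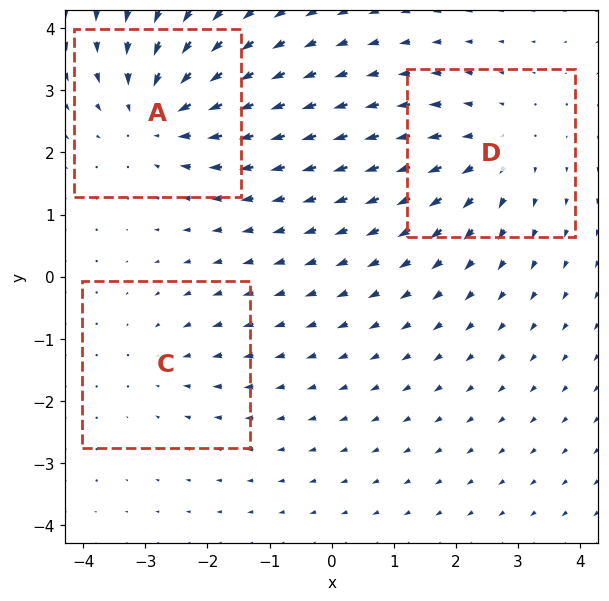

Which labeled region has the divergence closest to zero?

C

Divergence at each region's feature centre — A: about -4, C: about -2, D: about +3. Region C is closest to zero.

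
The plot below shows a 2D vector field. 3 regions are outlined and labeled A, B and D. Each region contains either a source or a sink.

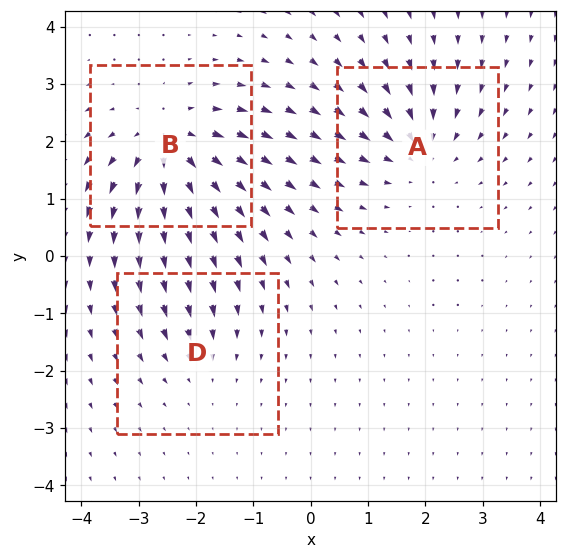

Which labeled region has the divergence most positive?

B

Divergence at each region's feature centre — A: about -3, B: about +5, D: about -2. Region B is most positive.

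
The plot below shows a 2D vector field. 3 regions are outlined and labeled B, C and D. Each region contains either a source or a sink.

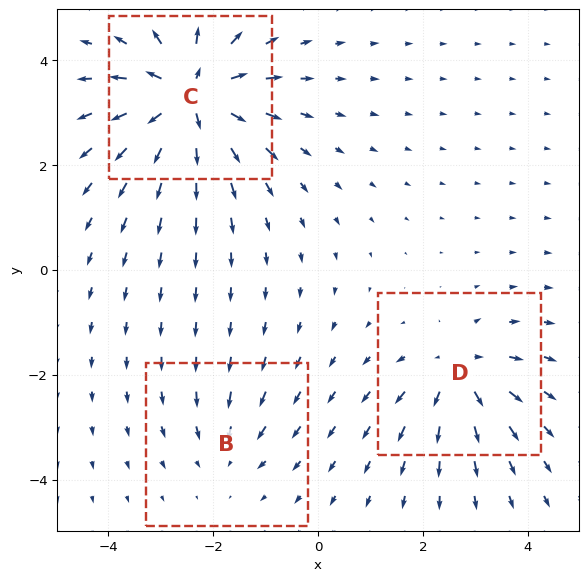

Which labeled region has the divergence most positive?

C

Divergence at each region's feature centre — B: about -2, C: about +7, D: about +4. Region C is most positive.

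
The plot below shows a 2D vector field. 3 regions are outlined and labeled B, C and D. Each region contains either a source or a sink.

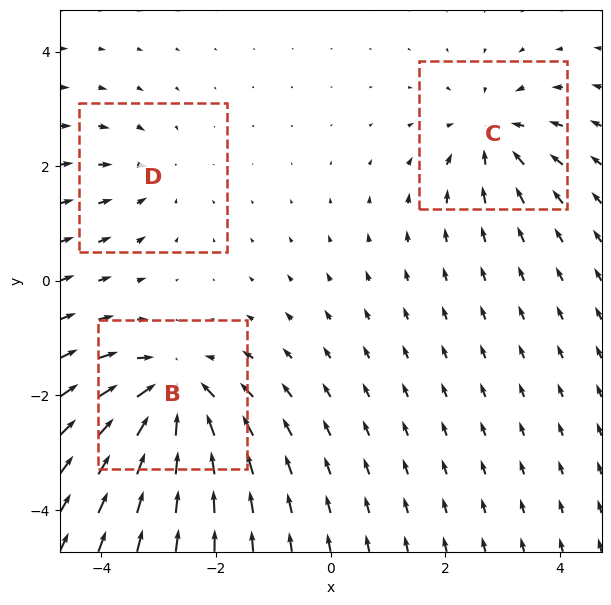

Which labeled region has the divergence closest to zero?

Divergence at each region's feature centre — B: about -6, C: about -4, D: about -2. Region D is closest to zero.

D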